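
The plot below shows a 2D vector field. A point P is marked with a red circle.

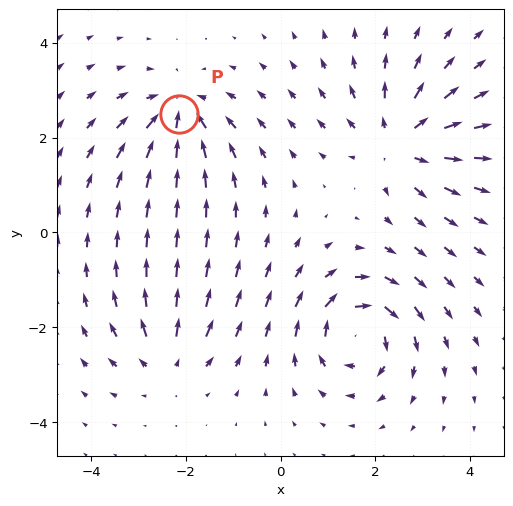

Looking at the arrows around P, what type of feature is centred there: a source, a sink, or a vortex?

sink

At P (-2.1, 2.5) the arrows converge inward. Divergence about -5, curl ≈0 — negative divergence with near-zero curl is a sink.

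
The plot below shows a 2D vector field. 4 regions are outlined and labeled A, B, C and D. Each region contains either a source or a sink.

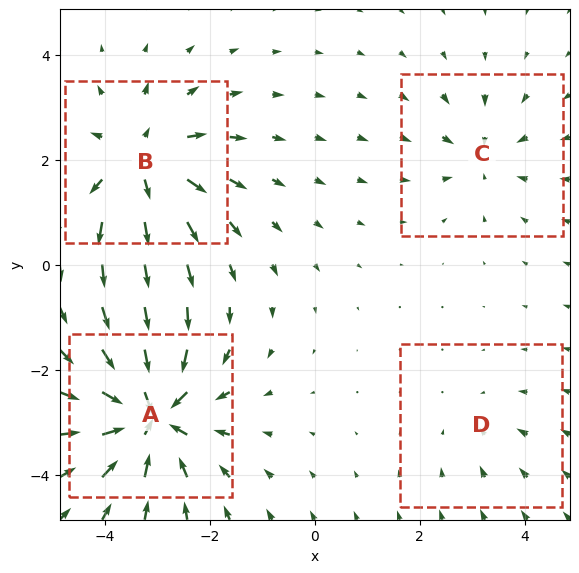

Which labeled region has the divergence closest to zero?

D

Divergence at each region's feature centre — A: about -8, B: about +6, C: about -4, D: about -2. Region D is closest to zero.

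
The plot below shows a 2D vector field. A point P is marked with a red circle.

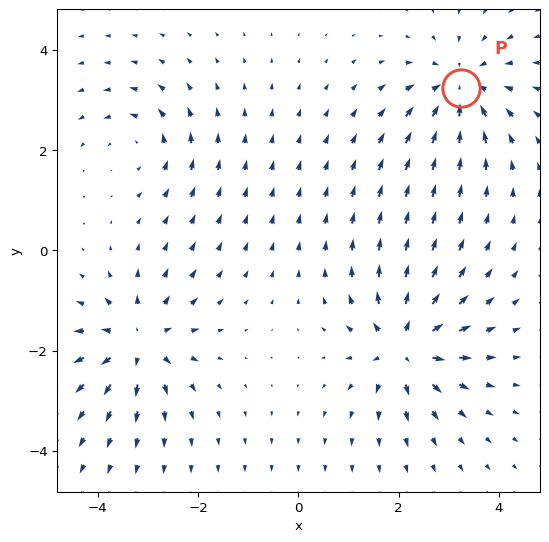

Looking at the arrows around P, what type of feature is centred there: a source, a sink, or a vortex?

sink

At P (3.2, 3.2) the arrows converge inward. Divergence about -5, curl ≈0 — negative divergence with near-zero curl is a sink.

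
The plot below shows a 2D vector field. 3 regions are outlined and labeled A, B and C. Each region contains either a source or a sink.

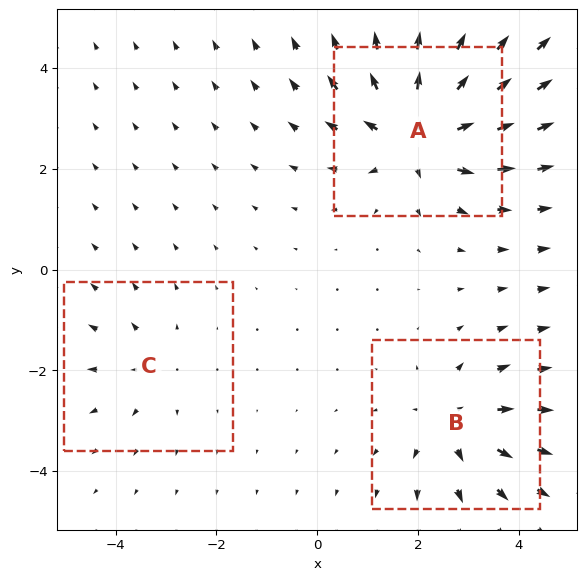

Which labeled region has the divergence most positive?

A

Divergence at each region's feature centre — A: about +5, B: about +3, C: about +2. Region A is most positive.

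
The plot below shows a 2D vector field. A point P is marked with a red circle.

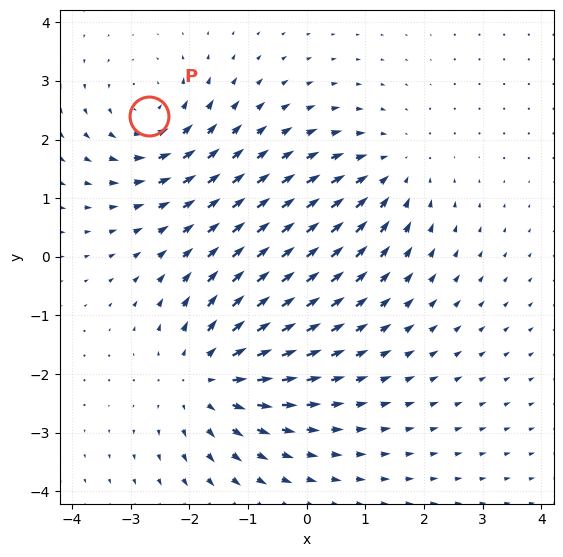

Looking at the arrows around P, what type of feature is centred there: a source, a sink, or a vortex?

At P (-2.7, 2.4) the arrows circulate counterclockwise. Divergence ≈0, curl about +4 — near-zero divergence with nonzero curl is a vortex.

vortex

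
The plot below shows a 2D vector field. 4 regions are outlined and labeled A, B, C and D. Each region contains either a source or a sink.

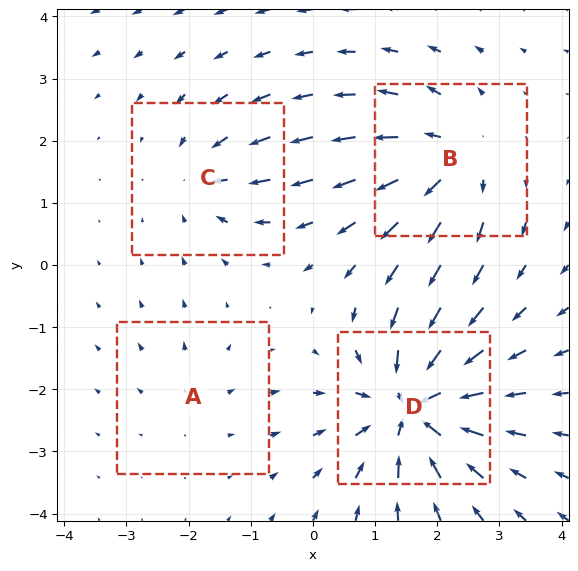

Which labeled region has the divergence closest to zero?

Divergence at each region's feature centre — A: about +2, B: about +5, C: about -4, D: about -8. Region A is closest to zero.

A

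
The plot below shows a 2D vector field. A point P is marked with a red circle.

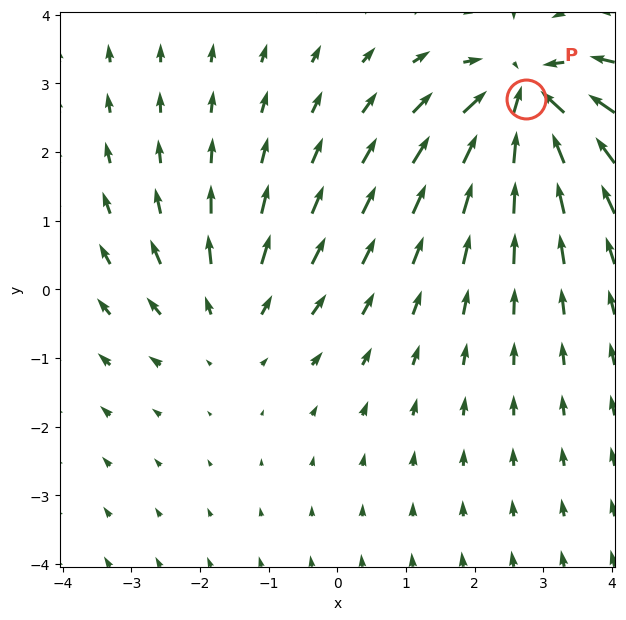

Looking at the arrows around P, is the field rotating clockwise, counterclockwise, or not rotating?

Near P at (2.7, 2.8) the arrows show no circulation. The curl there is ≈0.

not rotating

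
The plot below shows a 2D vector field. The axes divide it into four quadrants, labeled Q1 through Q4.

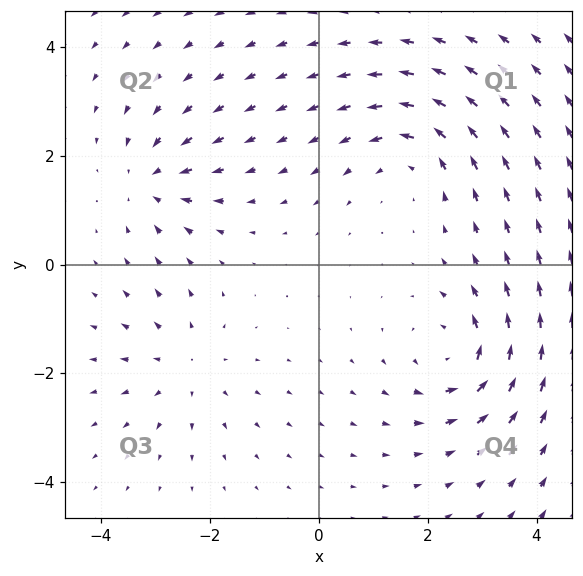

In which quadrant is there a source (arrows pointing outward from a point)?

Q3

The source sits at approximately (-2.4, -1.9), which lies in quadrant Q3. The divergence there is about +4, positive as expected for a source.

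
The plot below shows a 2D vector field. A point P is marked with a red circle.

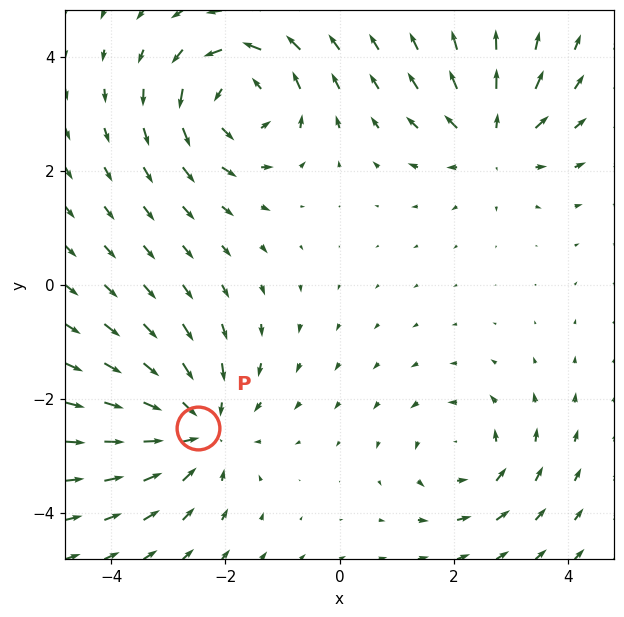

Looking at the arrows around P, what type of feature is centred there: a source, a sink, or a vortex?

sink

At P (-2.5, -2.5) the arrows converge inward. Divergence about -4, curl ≈0 — negative divergence with near-zero curl is a sink.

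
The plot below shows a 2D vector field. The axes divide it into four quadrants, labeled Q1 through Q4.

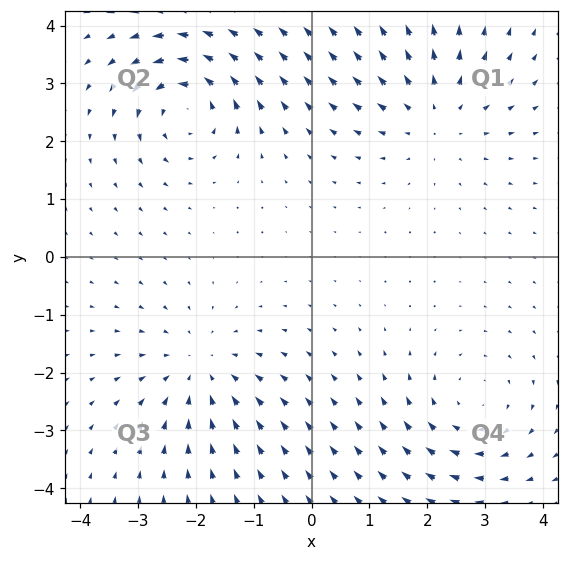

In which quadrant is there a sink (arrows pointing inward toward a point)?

The sink sits at approximately (-1.9, -2.0), which lies in quadrant Q3. The divergence there is about -3, negative as expected for a sink.

Q3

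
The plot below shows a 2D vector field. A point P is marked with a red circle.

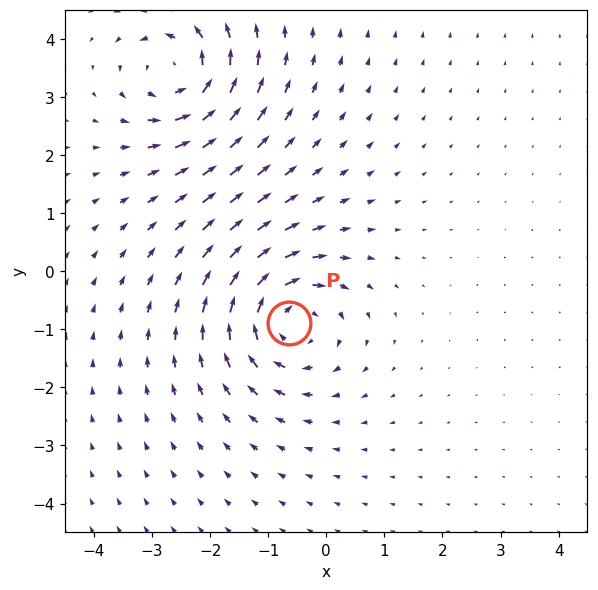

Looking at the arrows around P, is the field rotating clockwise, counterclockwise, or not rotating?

Near P at (-0.6, -0.9) the arrows circulate clockwise. The curl (z-component) there is about -6; negative curl means clockwise rotation.

clockwise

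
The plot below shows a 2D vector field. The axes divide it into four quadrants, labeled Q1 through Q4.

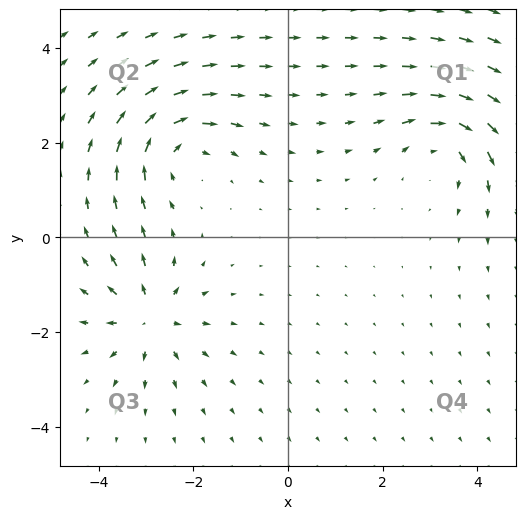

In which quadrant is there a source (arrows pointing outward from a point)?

Q3

The source sits at approximately (-2.9, -1.7), which lies in quadrant Q3. The divergence there is about +5, positive as expected for a source.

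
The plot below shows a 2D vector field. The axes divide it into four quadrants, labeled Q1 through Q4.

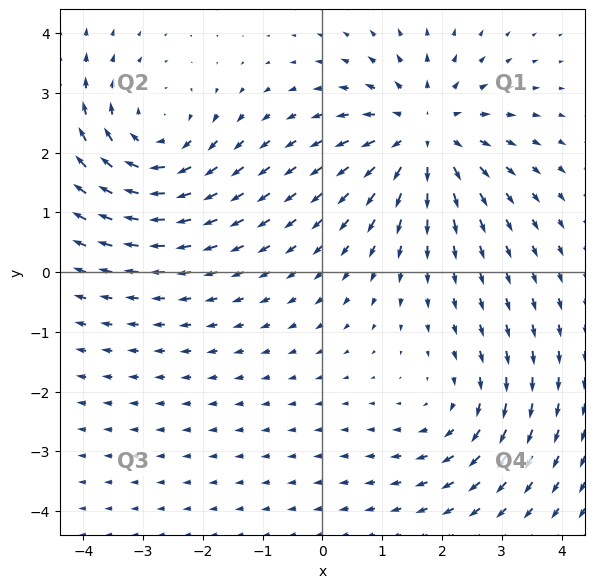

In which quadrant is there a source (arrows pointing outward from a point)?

Q1

The source sits at approximately (1.7, 2.3), which lies in quadrant Q1. The divergence there is about +4, positive as expected for a source.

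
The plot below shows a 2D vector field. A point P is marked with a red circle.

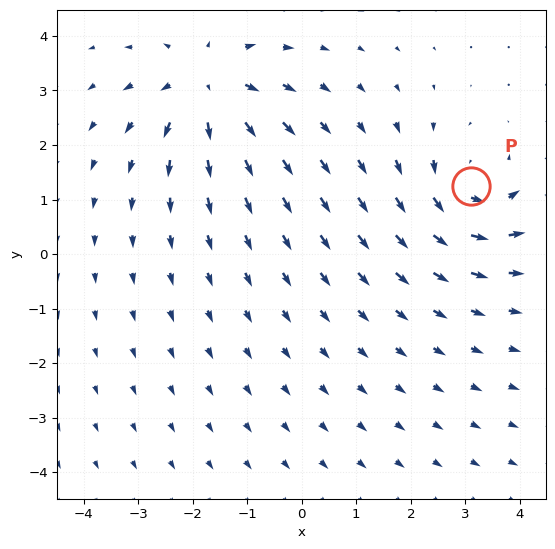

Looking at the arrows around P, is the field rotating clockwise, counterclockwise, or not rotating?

counterclockwise

Near P at (3.1, 1.2) the arrows circulate counterclockwise. The curl (z-component) there is about +3; positive curl means counterclockwise rotation.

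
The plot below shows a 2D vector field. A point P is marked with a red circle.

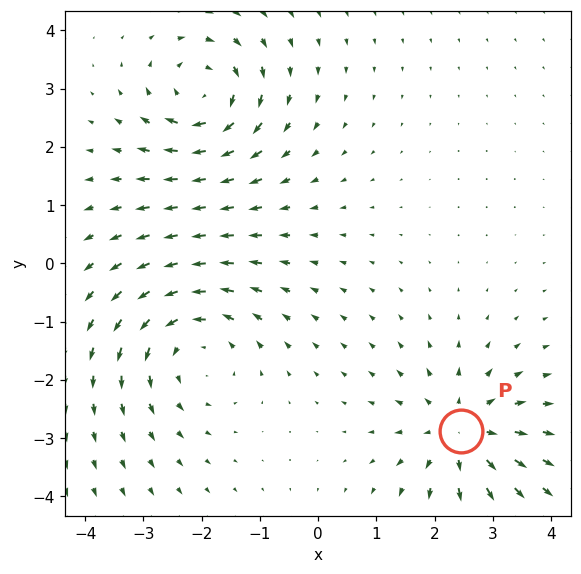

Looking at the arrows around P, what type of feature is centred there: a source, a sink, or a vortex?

At P (2.5, -2.9) the arrows spread outward. Divergence about +5, curl ≈0 — positive divergence with near-zero curl is a source.

source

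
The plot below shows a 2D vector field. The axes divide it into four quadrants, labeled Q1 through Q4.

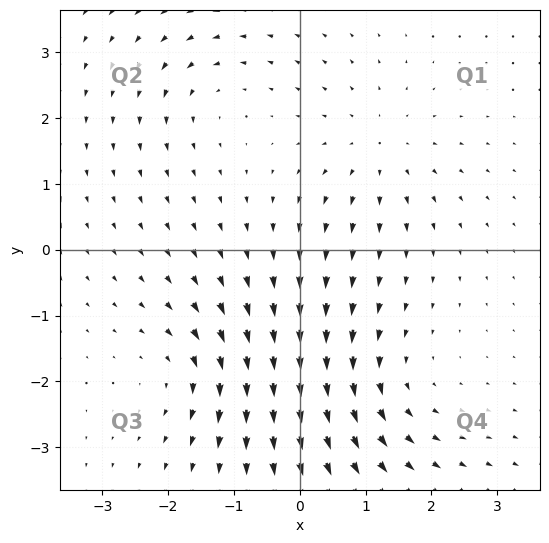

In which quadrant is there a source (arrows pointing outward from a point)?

Q1

The source sits at approximately (1.2, 1.5), which lies in quadrant Q1. The divergence there is about +4, positive as expected for a source.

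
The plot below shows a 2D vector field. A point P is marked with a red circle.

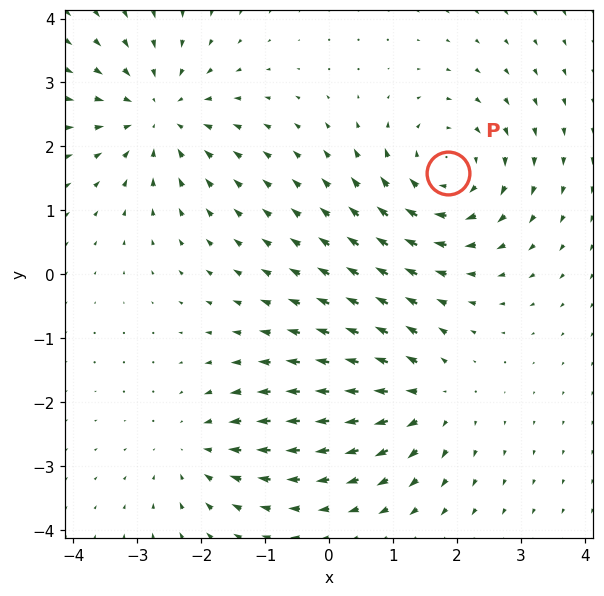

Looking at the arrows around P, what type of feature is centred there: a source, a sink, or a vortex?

At P (1.9, 1.6) the arrows circulate clockwise. Divergence ≈0, curl about -5 — near-zero divergence with nonzero curl is a vortex.

vortex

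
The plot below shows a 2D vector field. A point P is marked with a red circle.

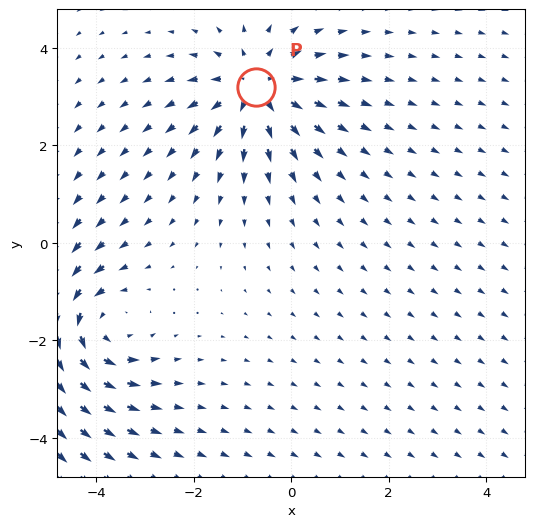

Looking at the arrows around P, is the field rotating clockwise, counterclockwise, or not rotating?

not rotating

Near P at (-0.7, 3.2) the arrows show no circulation. The curl there is ≈0.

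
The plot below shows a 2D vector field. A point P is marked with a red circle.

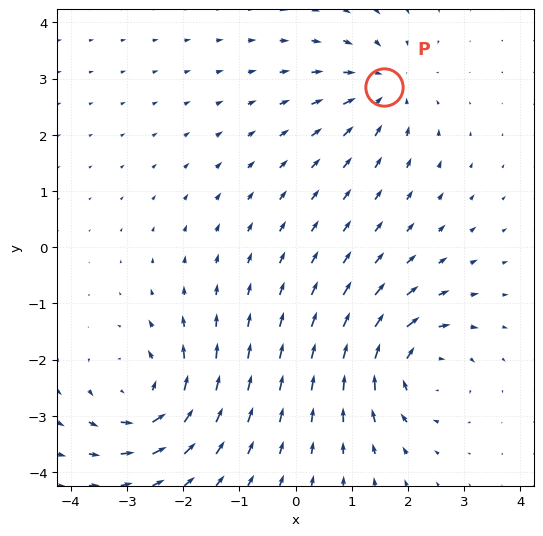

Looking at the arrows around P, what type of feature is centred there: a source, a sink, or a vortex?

sink

At P (1.6, 2.8) the arrows converge inward. Divergence about -3, curl ≈0 — negative divergence with near-zero curl is a sink.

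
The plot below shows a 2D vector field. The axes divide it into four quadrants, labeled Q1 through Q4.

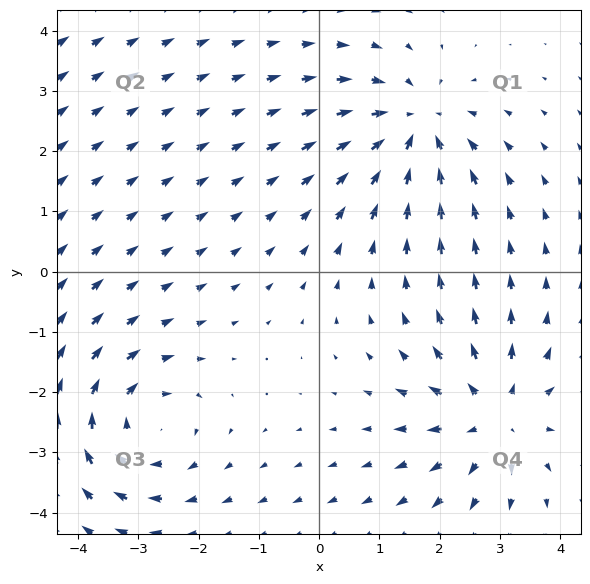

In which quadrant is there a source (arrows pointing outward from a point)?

Q4

The source sits at approximately (2.9, -2.4), which lies in quadrant Q4. The divergence there is about +3, positive as expected for a source.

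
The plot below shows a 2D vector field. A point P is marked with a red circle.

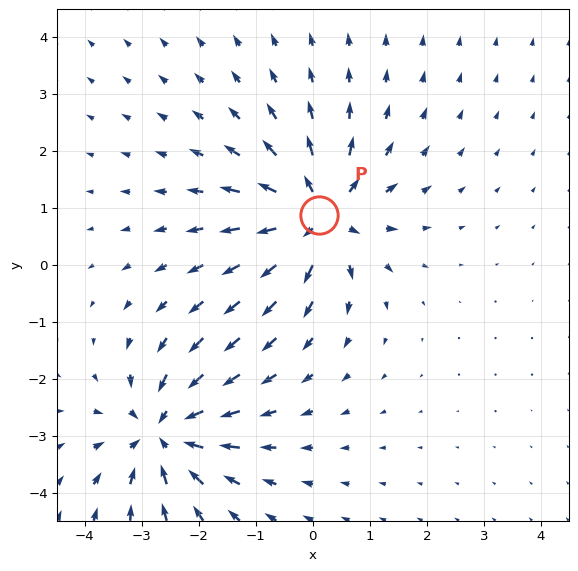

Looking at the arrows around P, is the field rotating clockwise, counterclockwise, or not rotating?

not rotating

Near P at (0.1, 0.9) the arrows show no circulation. The curl there is ≈0.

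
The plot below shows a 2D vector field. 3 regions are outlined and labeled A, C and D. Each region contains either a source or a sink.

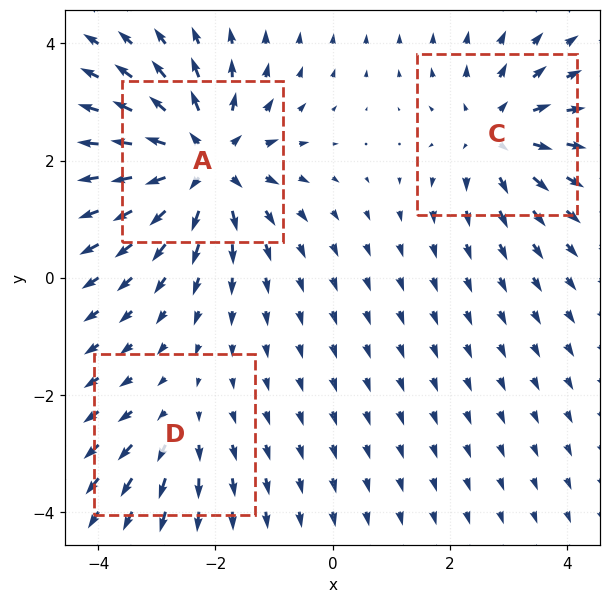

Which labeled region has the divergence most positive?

Divergence at each region's feature centre — A: about +5, C: about +3, D: about +2. Region A is most positive.

A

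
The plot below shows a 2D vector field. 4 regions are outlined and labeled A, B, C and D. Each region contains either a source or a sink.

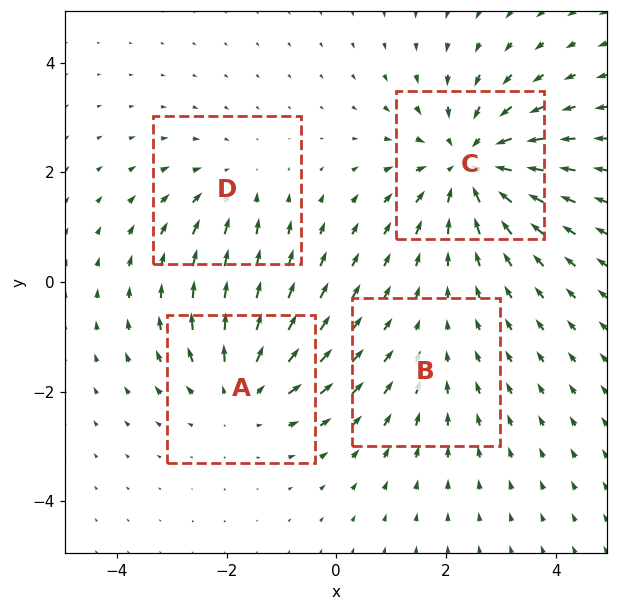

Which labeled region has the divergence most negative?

C

Divergence at each region's feature centre — A: about +4, B: about -2, C: about -5, D: about -3. Region C is most negative.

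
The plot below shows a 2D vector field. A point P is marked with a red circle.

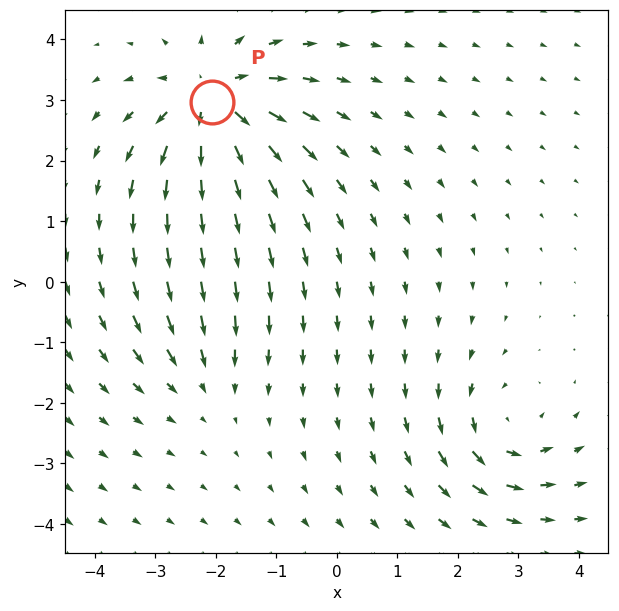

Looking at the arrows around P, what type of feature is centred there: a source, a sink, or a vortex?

source

At P (-2.1, 3.0) the arrows spread outward. Divergence about +6, curl ≈0 — positive divergence with near-zero curl is a source.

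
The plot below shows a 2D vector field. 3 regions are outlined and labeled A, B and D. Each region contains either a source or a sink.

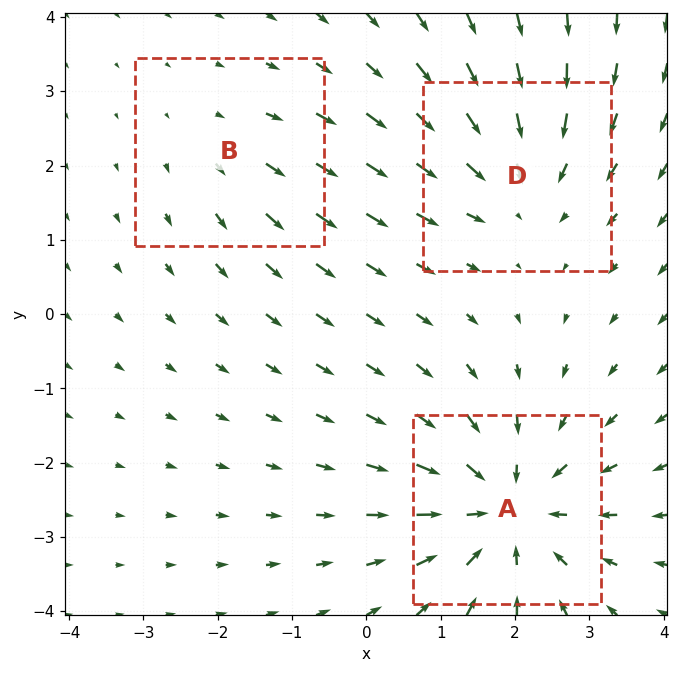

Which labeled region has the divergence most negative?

Divergence at each region's feature centre — A: about -5, B: about +2, D: about -3. Region A is most negative.

A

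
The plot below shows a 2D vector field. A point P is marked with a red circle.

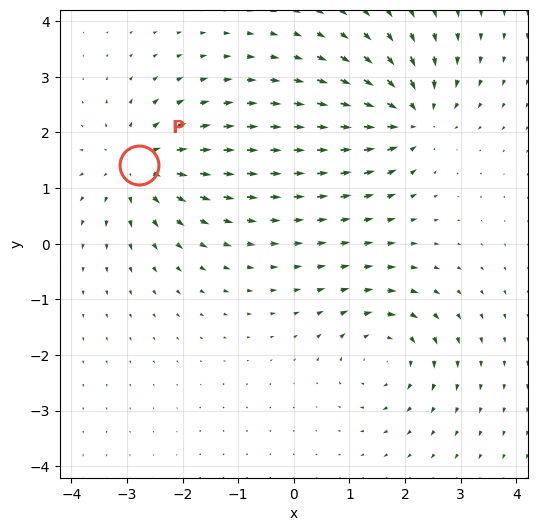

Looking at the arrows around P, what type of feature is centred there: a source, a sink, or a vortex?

source

At P (-2.8, 1.4) the arrows spread outward. Divergence about +5, curl ≈0 — positive divergence with near-zero curl is a source.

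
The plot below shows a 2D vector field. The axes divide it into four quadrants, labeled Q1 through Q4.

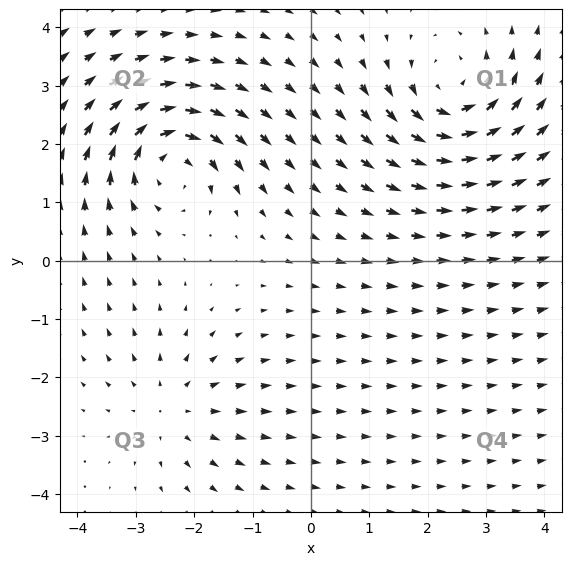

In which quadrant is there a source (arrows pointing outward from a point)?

Q3

The source sits at approximately (-2.3, -2.5), which lies in quadrant Q3. The divergence there is about +3, positive as expected for a source.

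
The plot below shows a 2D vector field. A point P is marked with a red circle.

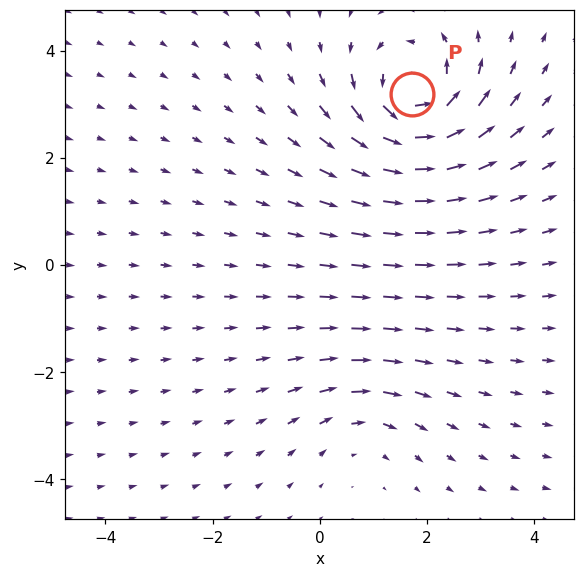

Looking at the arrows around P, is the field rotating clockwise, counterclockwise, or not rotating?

counterclockwise

Near P at (1.7, 3.2) the arrows circulate counterclockwise. The curl (z-component) there is about +6; positive curl means counterclockwise rotation.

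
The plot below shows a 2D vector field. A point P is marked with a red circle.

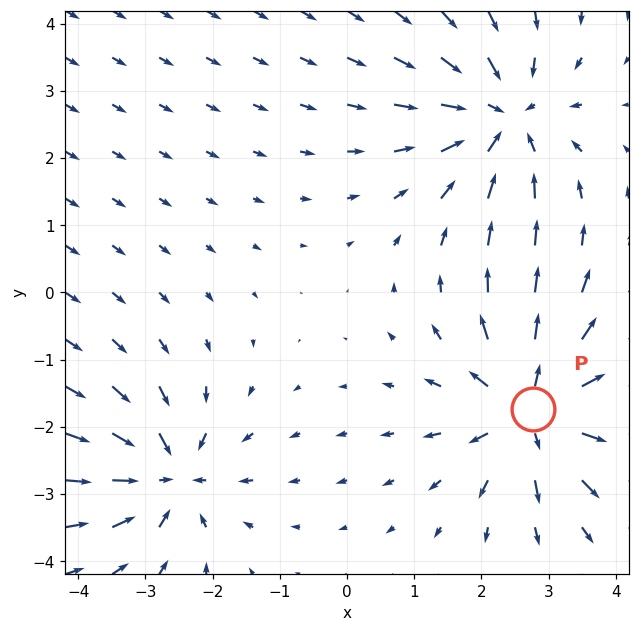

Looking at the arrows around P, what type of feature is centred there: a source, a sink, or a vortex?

source

At P (2.8, -1.7) the arrows spread outward. Divergence about +5, curl ≈0 — positive divergence with near-zero curl is a source.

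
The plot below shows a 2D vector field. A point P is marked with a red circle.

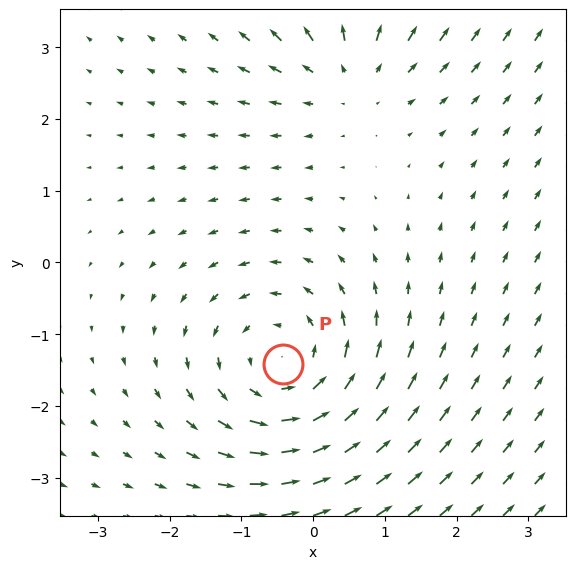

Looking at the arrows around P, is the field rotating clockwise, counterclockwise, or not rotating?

Near P at (-0.4, -1.4) the arrows circulate counterclockwise. The curl (z-component) there is about +4; positive curl means counterclockwise rotation.

counterclockwise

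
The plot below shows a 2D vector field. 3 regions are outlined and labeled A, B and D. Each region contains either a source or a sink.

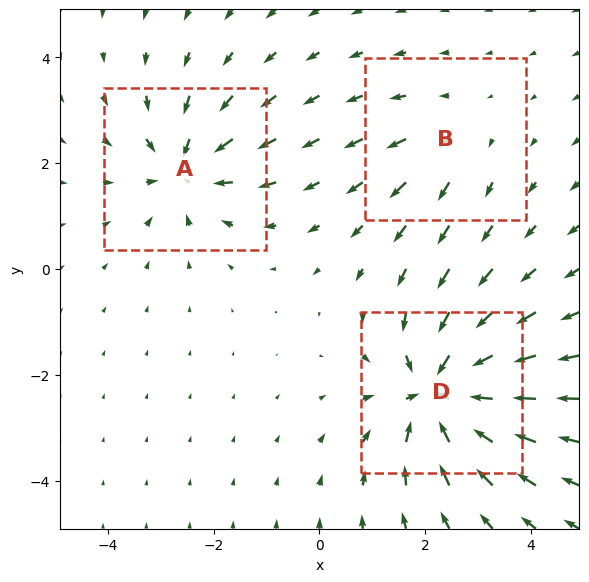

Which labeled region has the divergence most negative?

Divergence at each region's feature centre — A: about -4, B: about +2, D: about -6. Region D is most negative.

D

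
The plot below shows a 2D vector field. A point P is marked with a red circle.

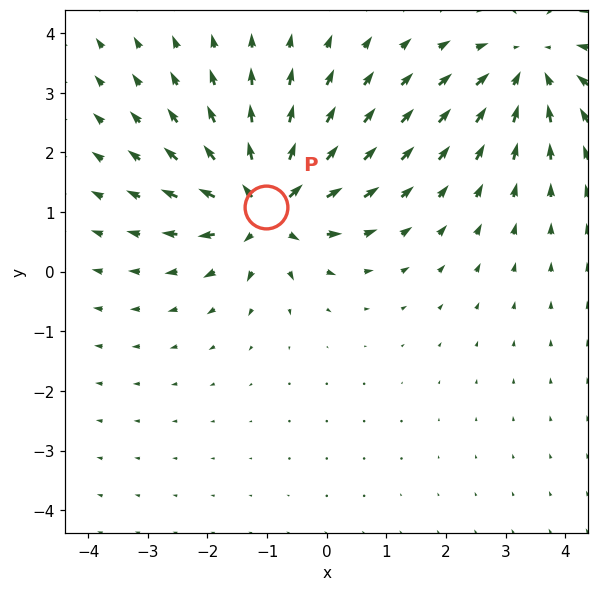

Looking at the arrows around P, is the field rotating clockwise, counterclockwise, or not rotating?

not rotating

Near P at (-1.0, 1.1) the arrows show no circulation. The curl there is ≈0.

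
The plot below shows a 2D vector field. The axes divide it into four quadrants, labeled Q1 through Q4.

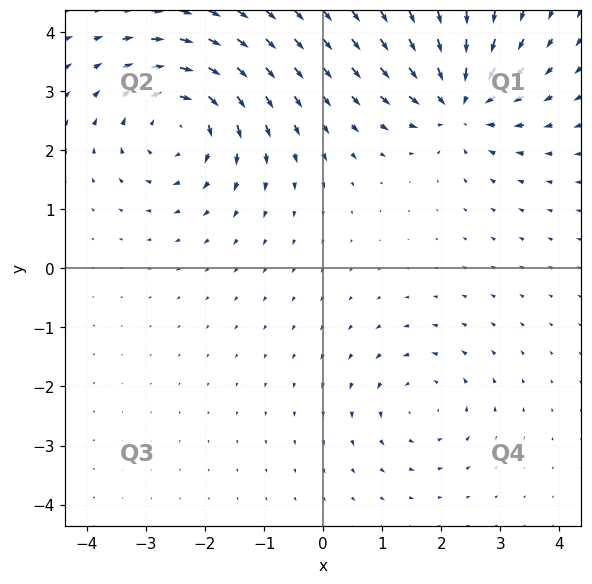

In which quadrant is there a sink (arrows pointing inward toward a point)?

The sink sits at approximately (2.3, 2.8), which lies in quadrant Q1. The divergence there is about -5, negative as expected for a sink.

Q1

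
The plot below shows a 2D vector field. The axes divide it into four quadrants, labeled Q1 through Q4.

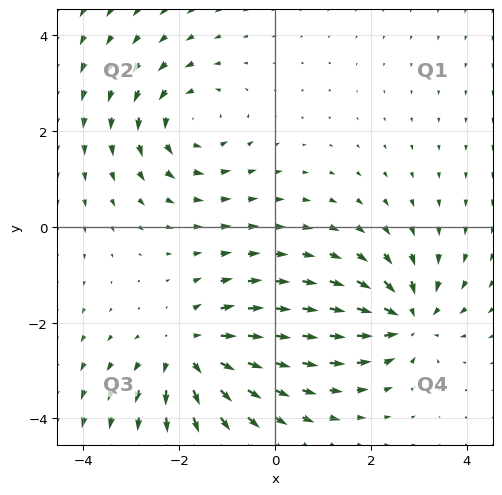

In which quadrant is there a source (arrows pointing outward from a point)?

The source sits at approximately (-1.8, -2.6), which lies in quadrant Q3. The divergence there is about +5, positive as expected for a source.

Q3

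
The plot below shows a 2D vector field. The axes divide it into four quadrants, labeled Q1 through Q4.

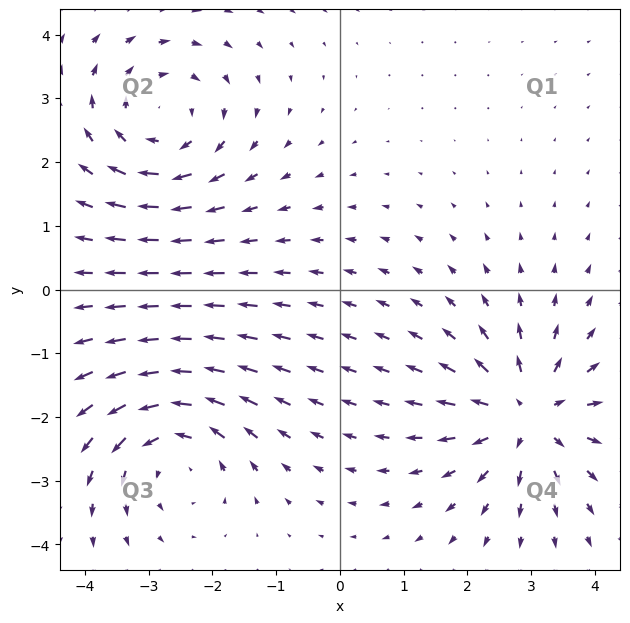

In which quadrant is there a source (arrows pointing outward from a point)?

Q4

The source sits at approximately (2.9, -2.0), which lies in quadrant Q4. The divergence there is about +5, positive as expected for a source.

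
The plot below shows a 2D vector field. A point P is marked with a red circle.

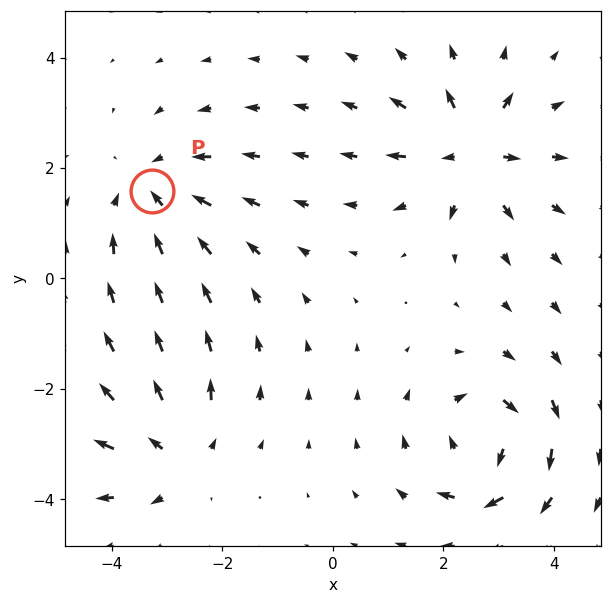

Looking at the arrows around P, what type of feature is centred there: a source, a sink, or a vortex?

At P (-3.3, 1.6) the arrows converge inward. Divergence about -4, curl ≈0 — negative divergence with near-zero curl is a sink.

sink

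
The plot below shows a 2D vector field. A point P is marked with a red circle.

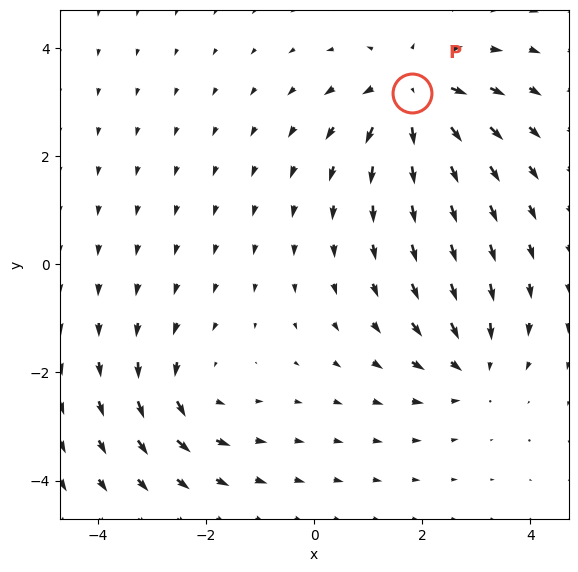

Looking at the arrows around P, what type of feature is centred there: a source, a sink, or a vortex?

At P (1.8, 3.2) the arrows spread outward. Divergence about +5, curl ≈0 — positive divergence with near-zero curl is a source.

source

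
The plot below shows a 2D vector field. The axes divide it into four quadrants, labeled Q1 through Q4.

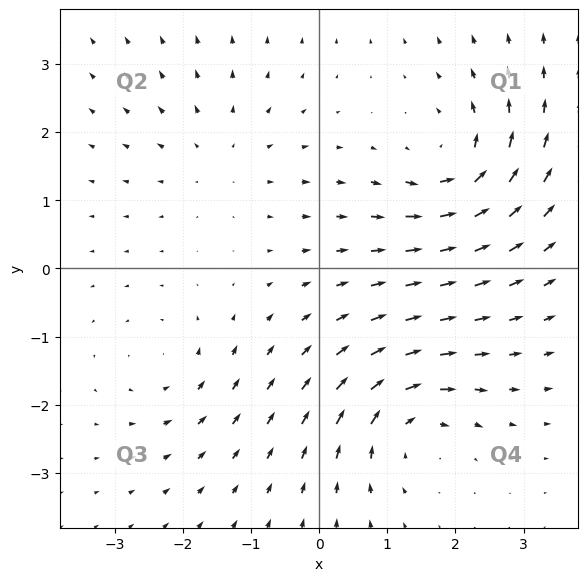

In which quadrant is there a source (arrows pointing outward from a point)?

Q2

The source sits at approximately (-1.4, 1.7), which lies in quadrant Q2. The divergence there is about +2, positive as expected for a source.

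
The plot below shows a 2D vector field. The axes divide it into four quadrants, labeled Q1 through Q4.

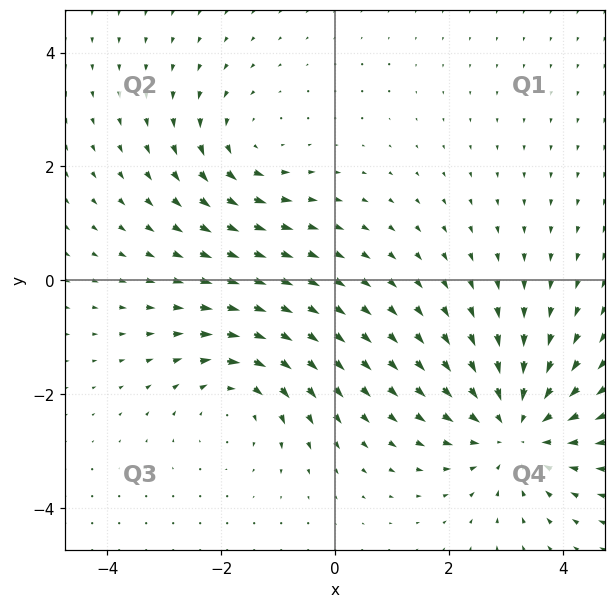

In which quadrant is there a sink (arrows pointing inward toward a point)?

The sink sits at approximately (3.2, -2.6), which lies in quadrant Q4. The divergence there is about -3, negative as expected for a sink.

Q4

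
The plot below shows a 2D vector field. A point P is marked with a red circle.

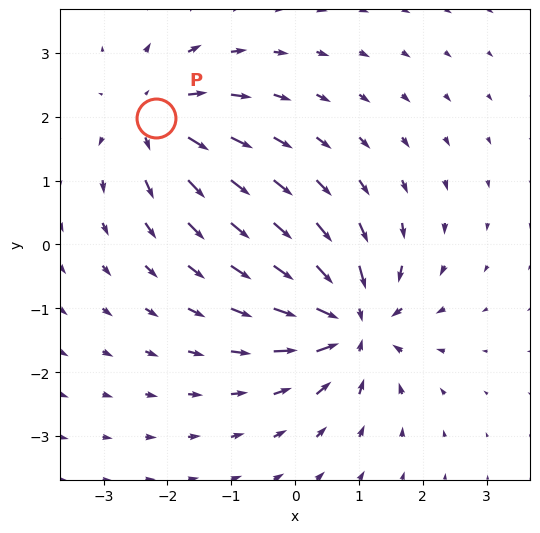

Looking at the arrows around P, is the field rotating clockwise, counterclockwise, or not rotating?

not rotating

Near P at (-2.2, 2.0) the arrows show no circulation. The curl there is ≈0.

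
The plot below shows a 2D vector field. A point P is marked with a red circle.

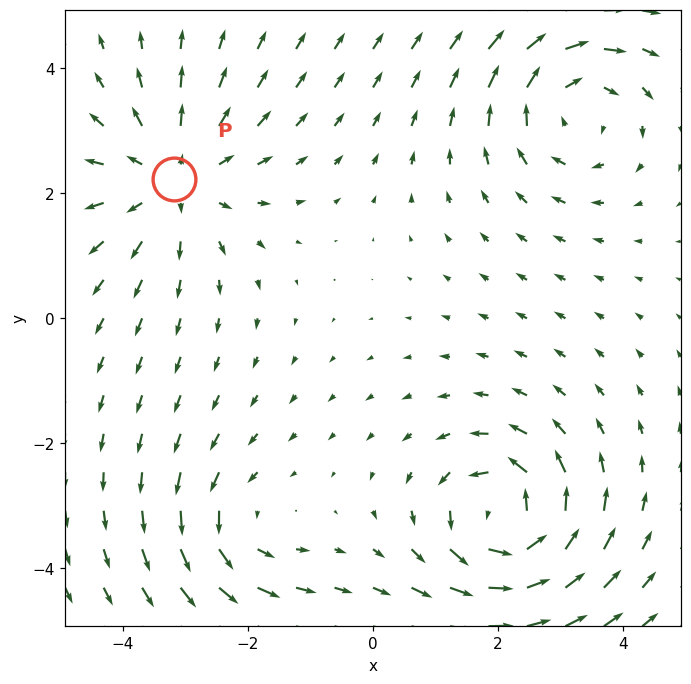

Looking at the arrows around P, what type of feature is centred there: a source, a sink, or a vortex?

source

At P (-3.2, 2.2) the arrows spread outward. Divergence about +3, curl ≈0 — positive divergence with near-zero curl is a source.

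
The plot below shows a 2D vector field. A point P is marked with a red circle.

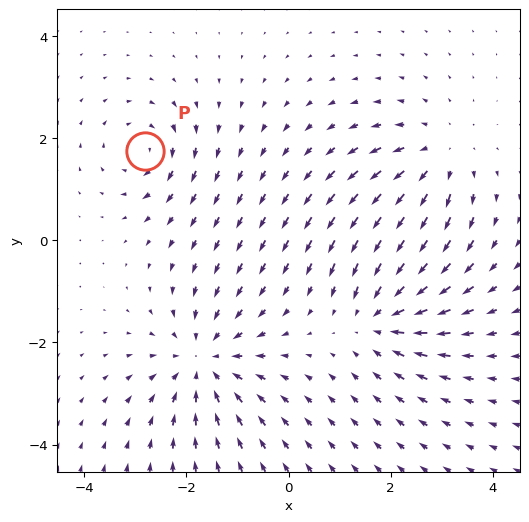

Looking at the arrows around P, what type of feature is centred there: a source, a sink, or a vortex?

At P (-2.8, 1.8) the arrows circulate clockwise. Divergence ≈0, curl about -4 — near-zero divergence with nonzero curl is a vortex.

vortex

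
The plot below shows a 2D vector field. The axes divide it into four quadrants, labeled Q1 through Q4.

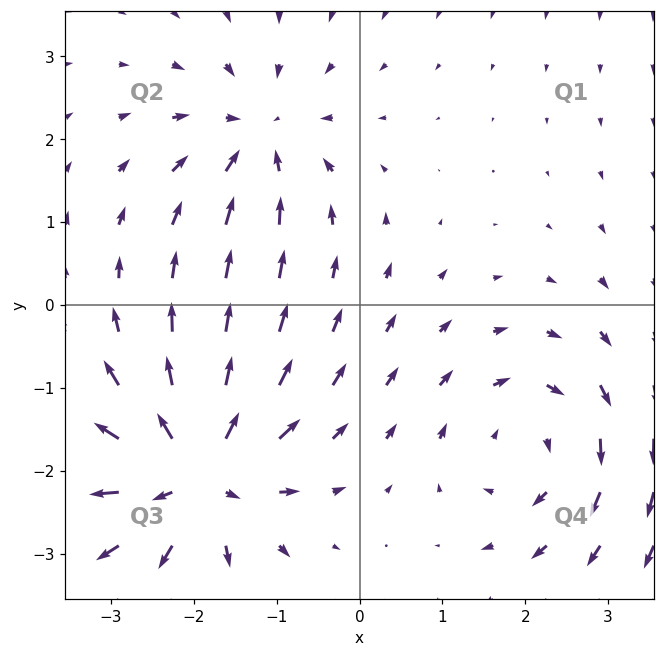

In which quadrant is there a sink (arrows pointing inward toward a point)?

The sink sits at approximately (-1.2, 2.0), which lies in quadrant Q2. The divergence there is about -3, negative as expected for a sink.

Q2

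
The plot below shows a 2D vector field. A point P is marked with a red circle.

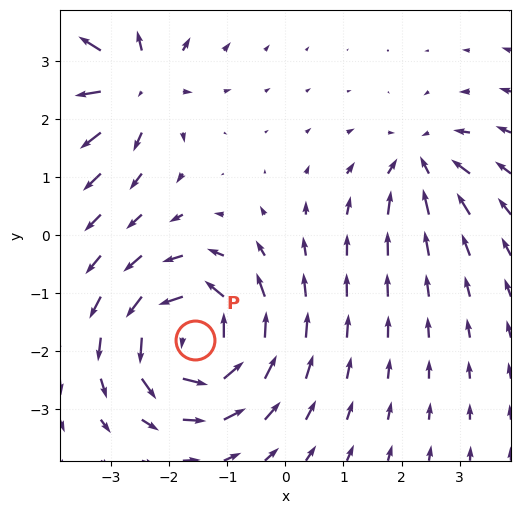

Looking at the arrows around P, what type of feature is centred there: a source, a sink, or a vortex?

vortex

At P (-1.6, -1.8) the arrows circulate counterclockwise. Divergence ≈0, curl about +6 — near-zero divergence with nonzero curl is a vortex.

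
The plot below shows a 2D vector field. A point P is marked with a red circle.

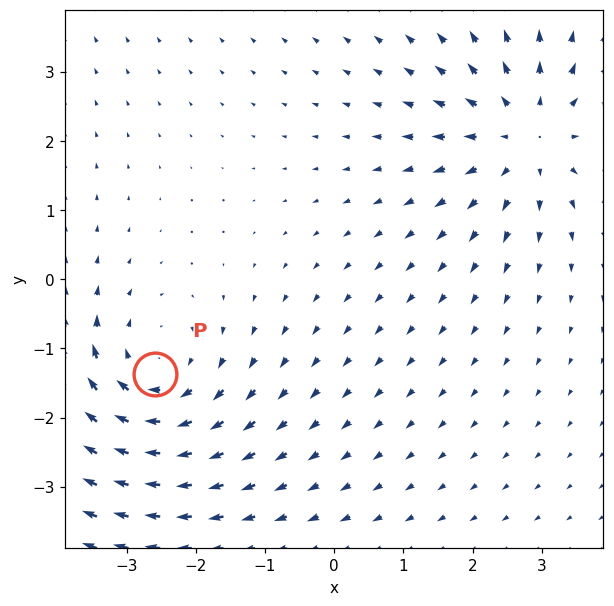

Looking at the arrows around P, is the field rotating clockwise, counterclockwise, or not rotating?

clockwise

Near P at (-2.6, -1.4) the arrows circulate clockwise. The curl (z-component) there is about -3; negative curl means clockwise rotation.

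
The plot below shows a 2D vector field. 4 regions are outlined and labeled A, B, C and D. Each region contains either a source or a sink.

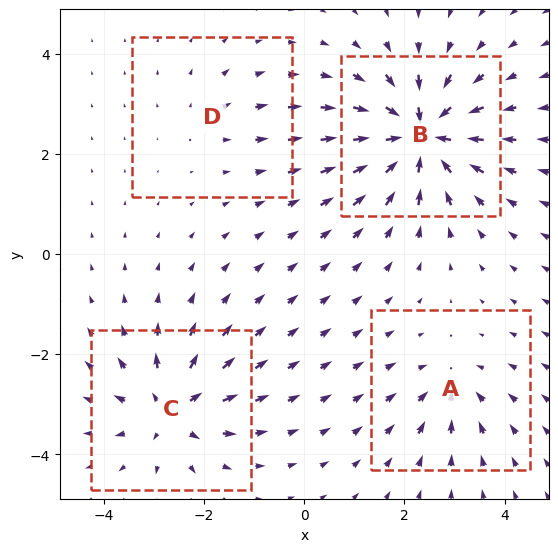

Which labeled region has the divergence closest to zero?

Divergence at each region's feature centre — A: about -4, B: about -9, C: about +6, D: about +2. Region D is closest to zero.

D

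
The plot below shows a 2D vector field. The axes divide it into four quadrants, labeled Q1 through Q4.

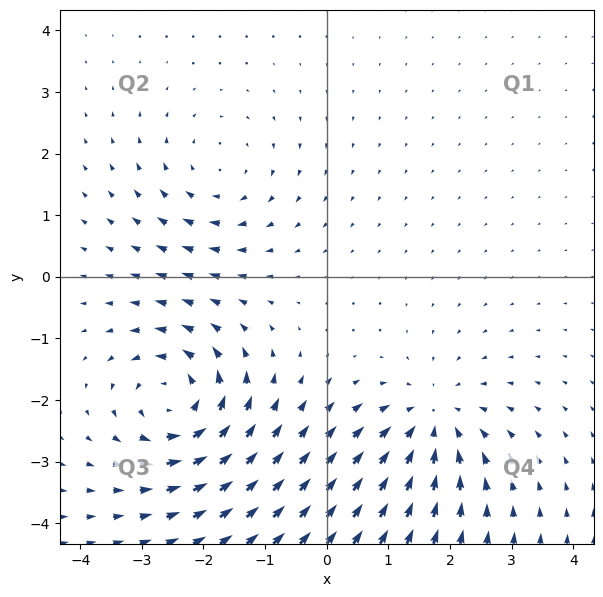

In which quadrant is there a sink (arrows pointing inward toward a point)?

Q4

The sink sits at approximately (1.7, -2.4), which lies in quadrant Q4. The divergence there is about -3, negative as expected for a sink.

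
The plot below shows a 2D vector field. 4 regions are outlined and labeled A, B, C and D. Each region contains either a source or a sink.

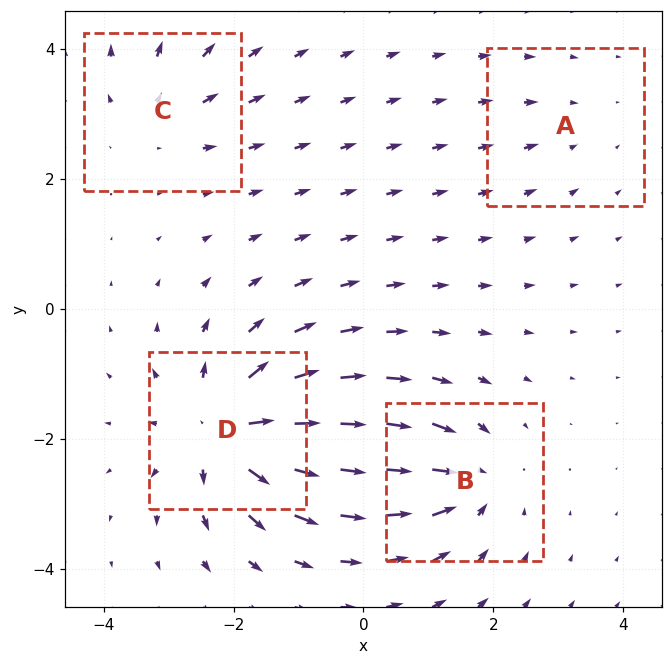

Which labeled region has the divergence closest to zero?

Divergence at each region's feature centre — A: about -2, B: about -6, C: about +4, D: about +8. Region A is closest to zero.

A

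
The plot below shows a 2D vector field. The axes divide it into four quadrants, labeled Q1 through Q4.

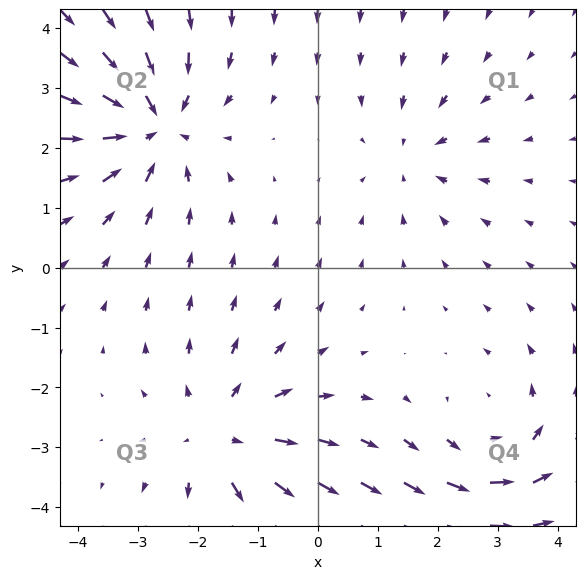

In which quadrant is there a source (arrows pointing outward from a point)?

Q3

The source sits at approximately (-1.6, -2.9), which lies in quadrant Q3. The divergence there is about +4, positive as expected for a source.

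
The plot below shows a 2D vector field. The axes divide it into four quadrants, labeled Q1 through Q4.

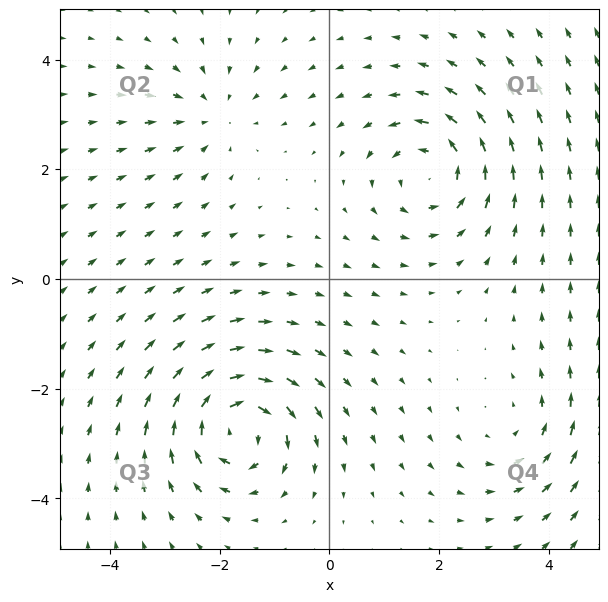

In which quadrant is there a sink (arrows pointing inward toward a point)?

The sink sits at approximately (-2.1, 3.0), which lies in quadrant Q2. The divergence there is about -3, negative as expected for a sink.

Q2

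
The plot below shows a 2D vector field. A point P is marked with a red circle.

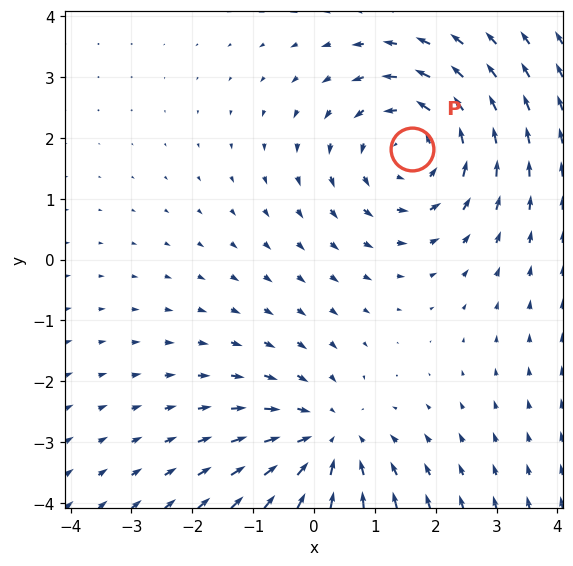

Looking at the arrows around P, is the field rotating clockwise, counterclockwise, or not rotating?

Near P at (1.6, 1.8) the arrows circulate counterclockwise. The curl (z-component) there is about +3; positive curl means counterclockwise rotation.

counterclockwise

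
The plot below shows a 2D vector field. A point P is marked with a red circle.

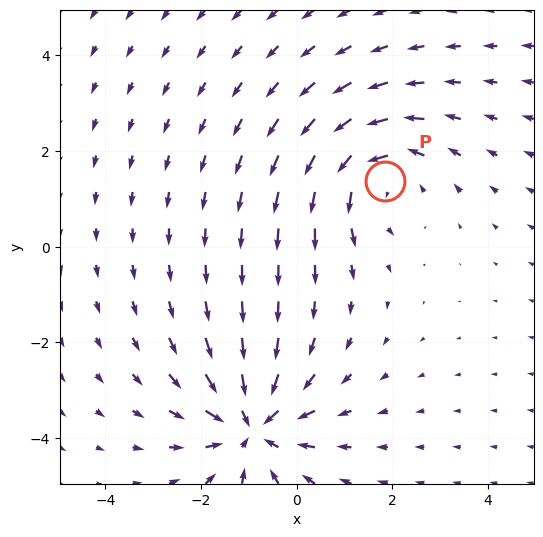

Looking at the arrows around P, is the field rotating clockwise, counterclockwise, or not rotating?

counterclockwise

Near P at (1.9, 1.4) the arrows circulate counterclockwise. The curl (z-component) there is about +3; positive curl means counterclockwise rotation.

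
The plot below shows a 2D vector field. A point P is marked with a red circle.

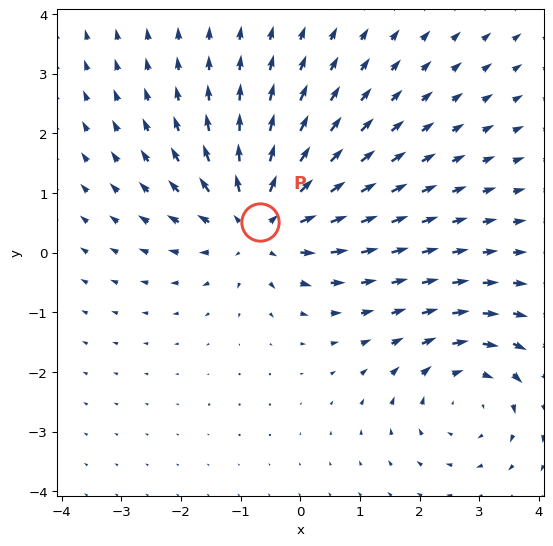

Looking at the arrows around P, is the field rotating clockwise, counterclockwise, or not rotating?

Near P at (-0.7, 0.5) the arrows show no circulation. The curl there is ≈0.

not rotating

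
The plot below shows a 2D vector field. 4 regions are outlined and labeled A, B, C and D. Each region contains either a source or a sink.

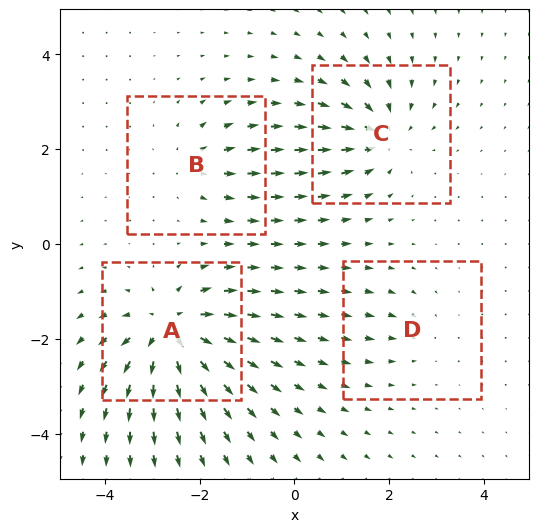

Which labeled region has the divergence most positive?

A

Divergence at each region's feature centre — A: about +8, B: about +4, C: about -6, D: about -2. Region A is most positive.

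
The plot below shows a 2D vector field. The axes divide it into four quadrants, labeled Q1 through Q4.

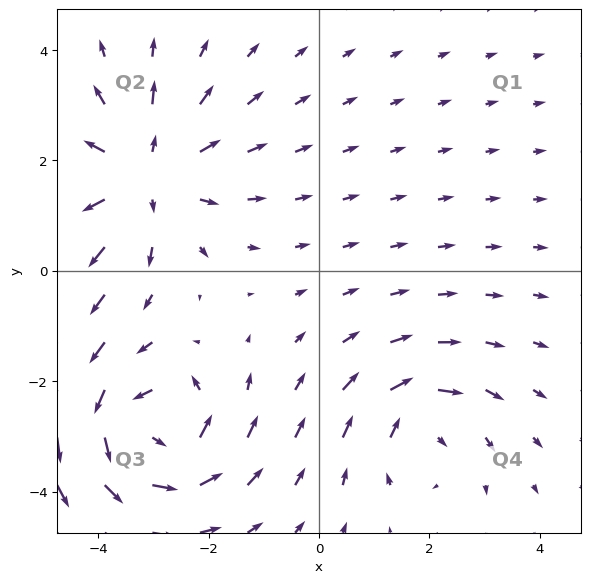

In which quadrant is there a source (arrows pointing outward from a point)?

Q2

The source sits at approximately (-3.2, 1.7), which lies in quadrant Q2. The divergence there is about +4, positive as expected for a source.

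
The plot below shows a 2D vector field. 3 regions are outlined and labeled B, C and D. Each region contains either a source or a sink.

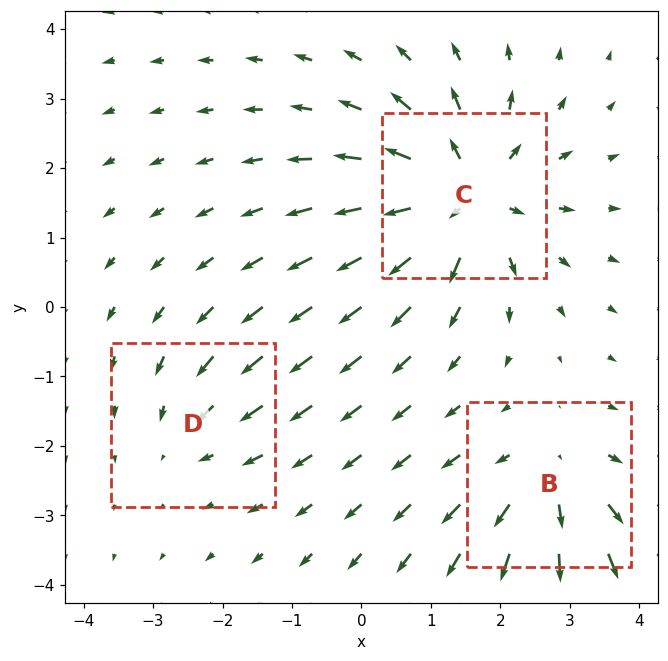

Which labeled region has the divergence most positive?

Divergence at each region's feature centre — B: about +3, C: about +5, D: about -2. Region C is most positive.

C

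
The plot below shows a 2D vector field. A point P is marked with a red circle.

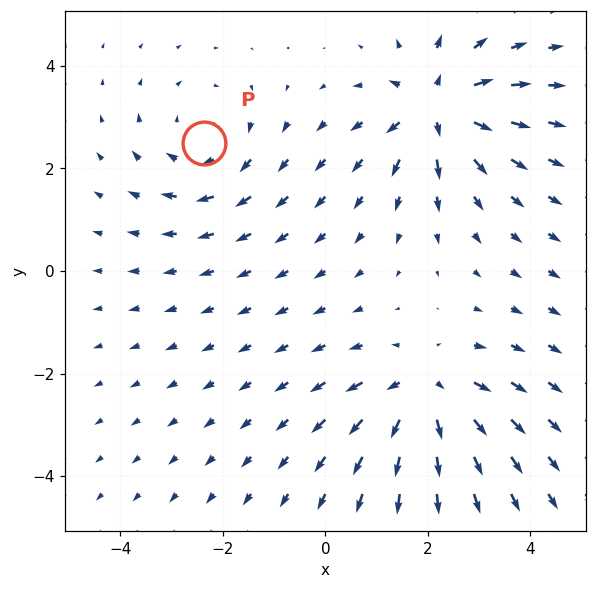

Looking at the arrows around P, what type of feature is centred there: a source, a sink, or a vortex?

vortex

At P (-2.4, 2.5) the arrows circulate clockwise. Divergence ≈0, curl about -2 — near-zero divergence with nonzero curl is a vortex.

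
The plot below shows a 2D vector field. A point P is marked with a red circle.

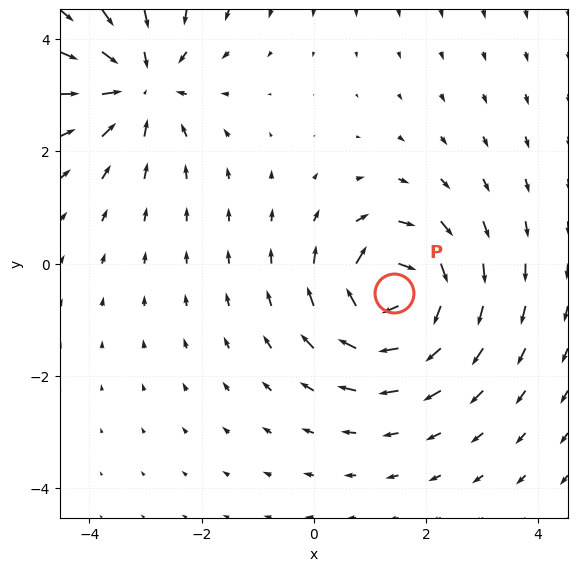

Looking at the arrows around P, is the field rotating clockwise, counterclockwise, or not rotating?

Near P at (1.4, -0.5) the arrows circulate clockwise. The curl (z-component) there is about -5; negative curl means clockwise rotation.

clockwise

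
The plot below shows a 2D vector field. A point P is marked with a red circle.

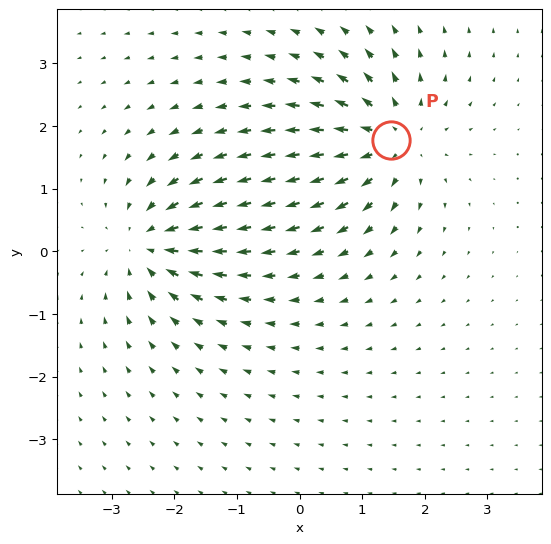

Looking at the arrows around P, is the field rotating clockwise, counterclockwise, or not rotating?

Near P at (1.5, 1.8) the arrows show no circulation. The curl there is ≈0.

not rotating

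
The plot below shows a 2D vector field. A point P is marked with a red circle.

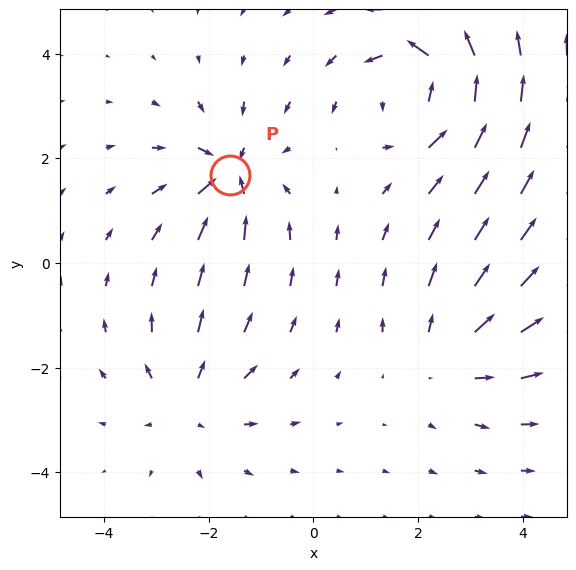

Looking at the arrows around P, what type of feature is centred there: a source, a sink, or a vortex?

sink

At P (-1.6, 1.7) the arrows converge inward. Divergence about -5, curl ≈0 — negative divergence with near-zero curl is a sink.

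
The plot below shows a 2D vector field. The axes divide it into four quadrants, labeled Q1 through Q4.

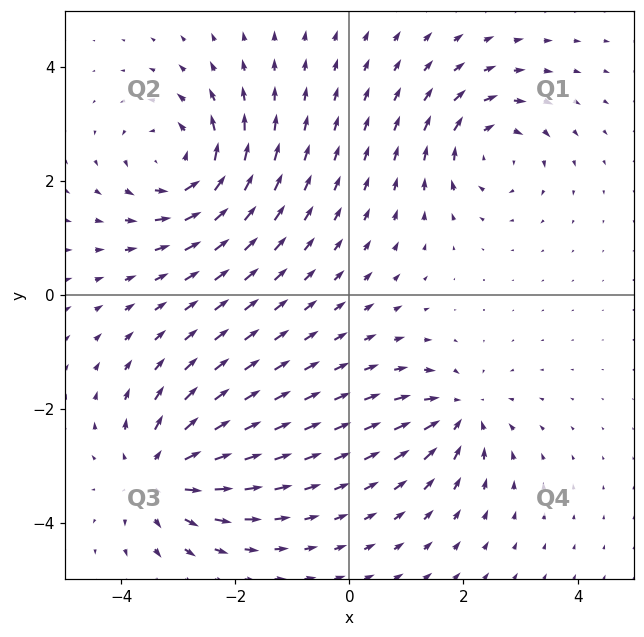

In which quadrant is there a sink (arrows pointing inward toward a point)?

Q4

The sink sits at approximately (1.9, -2.1), which lies in quadrant Q4. The divergence there is about -4, negative as expected for a sink.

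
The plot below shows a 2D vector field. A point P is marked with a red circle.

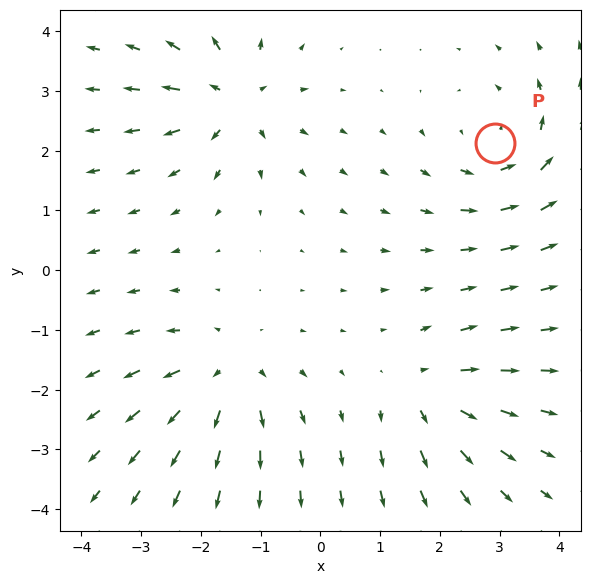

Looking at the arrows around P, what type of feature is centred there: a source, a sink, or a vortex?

At P (2.9, 2.1) the arrows circulate counterclockwise. Divergence ≈0, curl about +4 — near-zero divergence with nonzero curl is a vortex.

vortex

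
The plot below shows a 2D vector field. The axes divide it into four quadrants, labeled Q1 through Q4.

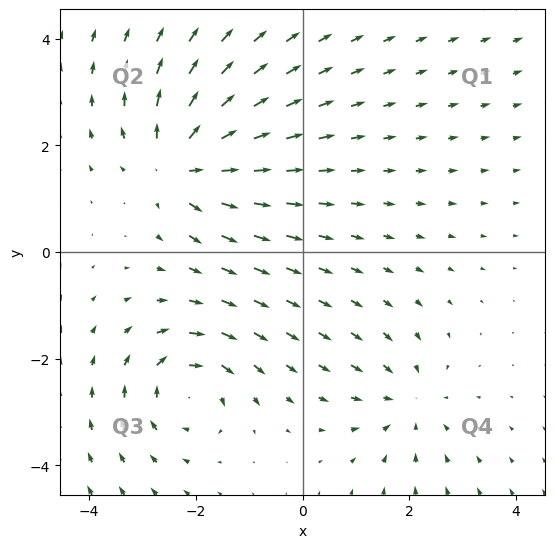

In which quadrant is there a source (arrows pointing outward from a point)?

Q2

The source sits at approximately (-2.3, 1.6), which lies in quadrant Q2. The divergence there is about +5, positive as expected for a source.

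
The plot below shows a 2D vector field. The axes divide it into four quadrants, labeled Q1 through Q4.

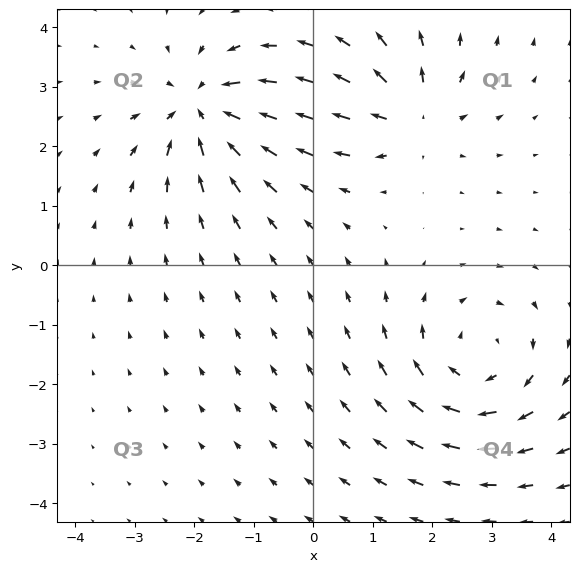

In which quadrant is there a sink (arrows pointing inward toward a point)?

The sink sits at approximately (-1.9, 2.6), which lies in quadrant Q2. The divergence there is about -5, negative as expected for a sink.

Q2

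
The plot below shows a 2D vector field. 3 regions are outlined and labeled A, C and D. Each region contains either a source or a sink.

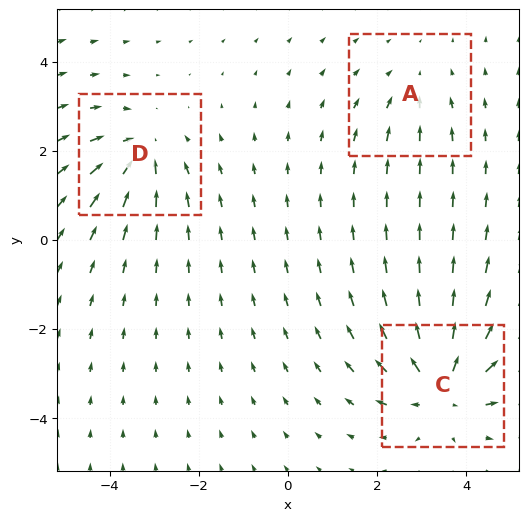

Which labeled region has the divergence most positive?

C

Divergence at each region's feature centre — A: about -2, C: about +5, D: about -3. Region C is most positive.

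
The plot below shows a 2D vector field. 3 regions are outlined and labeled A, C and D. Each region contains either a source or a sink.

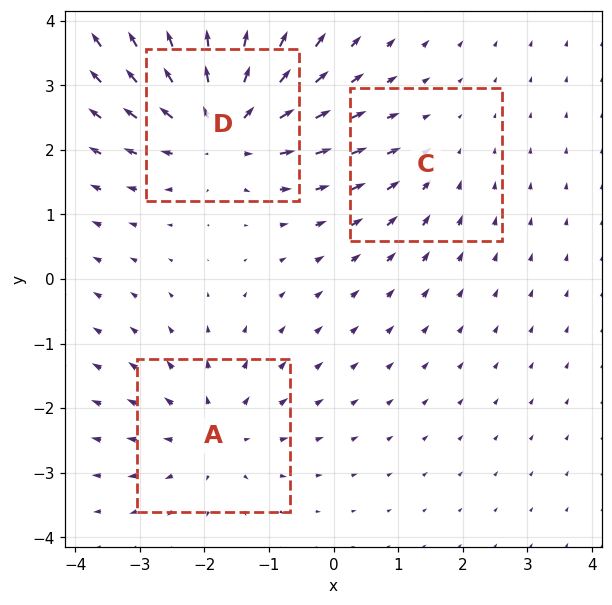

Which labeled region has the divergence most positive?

Divergence at each region's feature centre — A: about +3, C: about -2, D: about +5. Region D is most positive.

D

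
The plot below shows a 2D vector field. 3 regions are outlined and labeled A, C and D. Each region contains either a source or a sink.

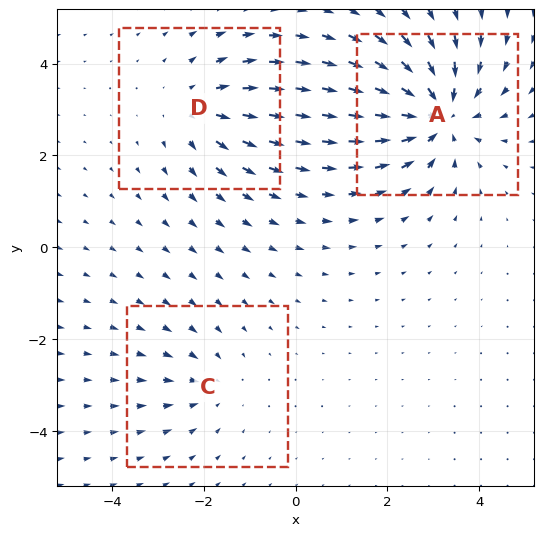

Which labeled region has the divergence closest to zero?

Divergence at each region's feature centre — A: about -5, C: about -2, D: about +3. Region C is closest to zero.

C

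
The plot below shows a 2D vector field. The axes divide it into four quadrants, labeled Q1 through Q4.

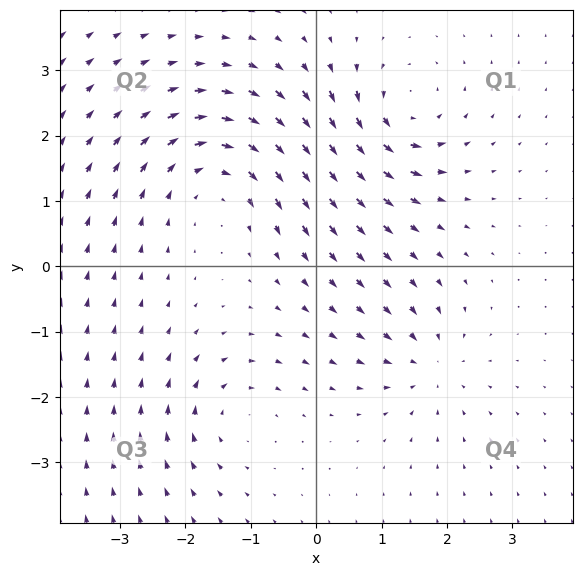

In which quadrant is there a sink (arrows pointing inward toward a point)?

The sink sits at approximately (1.7, -1.5), which lies in quadrant Q4. The divergence there is about -4, negative as expected for a sink.

Q4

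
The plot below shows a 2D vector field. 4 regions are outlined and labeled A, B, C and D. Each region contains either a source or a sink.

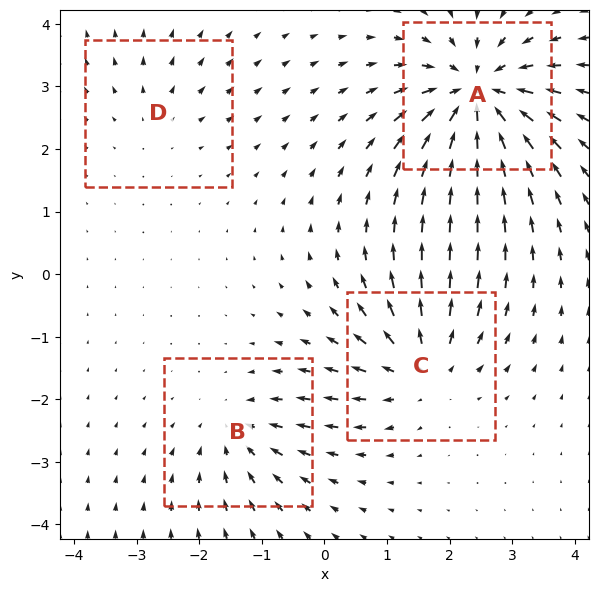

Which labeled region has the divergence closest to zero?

Divergence at each region's feature centre — A: about -8, B: about -4, C: about +5, D: about +2. Region D is closest to zero.

D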